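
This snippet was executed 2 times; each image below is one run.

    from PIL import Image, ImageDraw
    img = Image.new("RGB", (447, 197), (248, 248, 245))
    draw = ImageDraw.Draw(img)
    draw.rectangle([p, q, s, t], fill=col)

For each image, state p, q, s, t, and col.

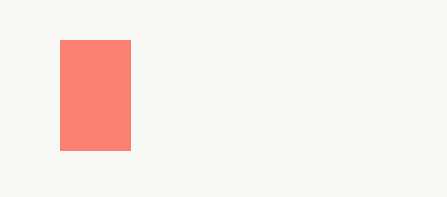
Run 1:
p = 60; q = 40; s = 130; t = 150; col = 'salmon'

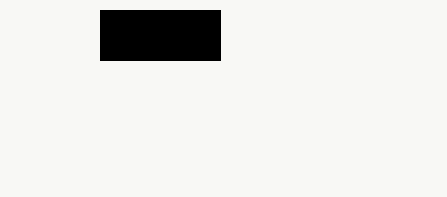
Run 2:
p = 100
q = 10
s = 220
t = 60
col = 'black'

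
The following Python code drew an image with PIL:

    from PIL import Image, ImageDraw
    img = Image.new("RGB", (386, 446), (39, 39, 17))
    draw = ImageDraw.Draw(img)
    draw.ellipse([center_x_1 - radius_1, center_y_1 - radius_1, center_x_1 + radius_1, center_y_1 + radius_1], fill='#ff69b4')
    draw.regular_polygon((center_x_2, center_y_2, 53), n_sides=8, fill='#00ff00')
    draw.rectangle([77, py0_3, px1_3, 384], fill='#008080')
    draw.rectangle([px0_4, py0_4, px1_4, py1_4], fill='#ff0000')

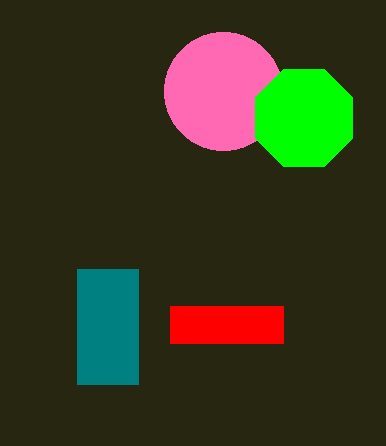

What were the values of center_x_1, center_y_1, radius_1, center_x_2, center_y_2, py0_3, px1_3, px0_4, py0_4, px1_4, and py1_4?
center_x_1 = 223
center_y_1 = 91
radius_1 = 59
center_x_2 = 304
center_y_2 = 118
py0_3 = 269
px1_3 = 138
px0_4 = 170
py0_4 = 306
px1_4 = 283
py1_4 = 343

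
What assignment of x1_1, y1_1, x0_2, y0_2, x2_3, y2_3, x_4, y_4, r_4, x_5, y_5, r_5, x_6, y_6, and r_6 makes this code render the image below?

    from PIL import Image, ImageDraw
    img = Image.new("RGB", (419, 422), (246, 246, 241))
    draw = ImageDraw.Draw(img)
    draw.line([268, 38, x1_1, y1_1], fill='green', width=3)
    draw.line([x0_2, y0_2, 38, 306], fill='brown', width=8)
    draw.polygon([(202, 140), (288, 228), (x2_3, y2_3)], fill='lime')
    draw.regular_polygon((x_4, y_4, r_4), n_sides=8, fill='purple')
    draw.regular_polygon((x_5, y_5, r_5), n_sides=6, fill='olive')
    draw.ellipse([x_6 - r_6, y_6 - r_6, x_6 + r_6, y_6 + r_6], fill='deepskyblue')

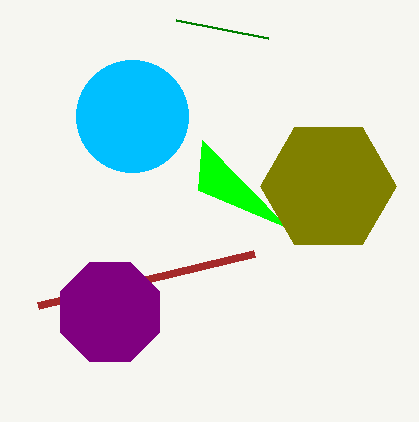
x1_1 = 176; y1_1 = 20; x0_2 = 254; y0_2 = 254; x2_3 = 198; y2_3 = 190; x_4 = 110; y_4 = 312; r_4 = 54; x_5 = 328; y_5 = 186; r_5 = 68; x_6 = 132; y_6 = 116; r_6 = 56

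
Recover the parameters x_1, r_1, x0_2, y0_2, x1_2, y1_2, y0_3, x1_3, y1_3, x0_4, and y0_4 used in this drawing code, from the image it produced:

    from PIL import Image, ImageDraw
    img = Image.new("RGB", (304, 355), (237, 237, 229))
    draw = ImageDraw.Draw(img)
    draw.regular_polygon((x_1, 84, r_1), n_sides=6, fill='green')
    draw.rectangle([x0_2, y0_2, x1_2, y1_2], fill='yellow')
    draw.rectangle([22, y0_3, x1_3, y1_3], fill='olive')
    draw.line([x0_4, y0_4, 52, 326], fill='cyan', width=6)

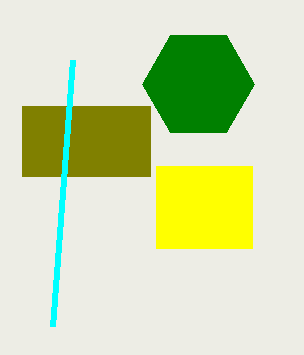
x_1 = 198
r_1 = 56
x0_2 = 156
y0_2 = 166
x1_2 = 252
y1_2 = 248
y0_3 = 106
x1_3 = 150
y1_3 = 176
x0_4 = 72
y0_4 = 60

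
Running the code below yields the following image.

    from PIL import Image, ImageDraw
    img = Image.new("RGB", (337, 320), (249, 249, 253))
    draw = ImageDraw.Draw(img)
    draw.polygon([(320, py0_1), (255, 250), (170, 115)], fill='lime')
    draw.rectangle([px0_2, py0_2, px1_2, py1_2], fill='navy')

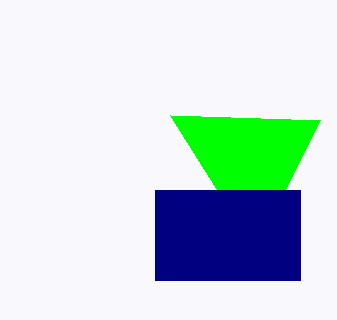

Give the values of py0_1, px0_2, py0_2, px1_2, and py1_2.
py0_1 = 120; px0_2 = 155; py0_2 = 190; px1_2 = 300; py1_2 = 280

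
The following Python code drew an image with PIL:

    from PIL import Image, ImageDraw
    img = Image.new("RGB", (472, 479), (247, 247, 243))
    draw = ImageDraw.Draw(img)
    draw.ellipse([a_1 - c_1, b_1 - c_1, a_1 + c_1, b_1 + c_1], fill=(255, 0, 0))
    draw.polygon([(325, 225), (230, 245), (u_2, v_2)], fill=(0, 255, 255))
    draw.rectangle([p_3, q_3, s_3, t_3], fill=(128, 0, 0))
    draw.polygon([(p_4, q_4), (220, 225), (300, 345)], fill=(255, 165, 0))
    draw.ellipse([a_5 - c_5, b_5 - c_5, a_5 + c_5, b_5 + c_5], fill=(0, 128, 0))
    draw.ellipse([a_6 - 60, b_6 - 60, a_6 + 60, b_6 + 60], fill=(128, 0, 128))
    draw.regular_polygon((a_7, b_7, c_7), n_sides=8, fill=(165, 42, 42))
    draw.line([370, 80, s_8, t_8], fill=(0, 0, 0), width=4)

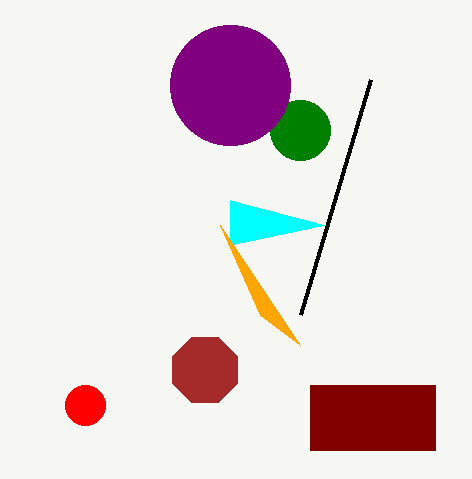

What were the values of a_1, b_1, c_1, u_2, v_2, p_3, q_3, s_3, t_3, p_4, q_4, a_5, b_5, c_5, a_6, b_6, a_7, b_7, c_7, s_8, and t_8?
a_1 = 85; b_1 = 405; c_1 = 20; u_2 = 230; v_2 = 200; p_3 = 310; q_3 = 385; s_3 = 435; t_3 = 450; p_4 = 260; q_4 = 315; a_5 = 300; b_5 = 130; c_5 = 30; a_6 = 230; b_6 = 85; a_7 = 205; b_7 = 370; c_7 = 35; s_8 = 300; t_8 = 315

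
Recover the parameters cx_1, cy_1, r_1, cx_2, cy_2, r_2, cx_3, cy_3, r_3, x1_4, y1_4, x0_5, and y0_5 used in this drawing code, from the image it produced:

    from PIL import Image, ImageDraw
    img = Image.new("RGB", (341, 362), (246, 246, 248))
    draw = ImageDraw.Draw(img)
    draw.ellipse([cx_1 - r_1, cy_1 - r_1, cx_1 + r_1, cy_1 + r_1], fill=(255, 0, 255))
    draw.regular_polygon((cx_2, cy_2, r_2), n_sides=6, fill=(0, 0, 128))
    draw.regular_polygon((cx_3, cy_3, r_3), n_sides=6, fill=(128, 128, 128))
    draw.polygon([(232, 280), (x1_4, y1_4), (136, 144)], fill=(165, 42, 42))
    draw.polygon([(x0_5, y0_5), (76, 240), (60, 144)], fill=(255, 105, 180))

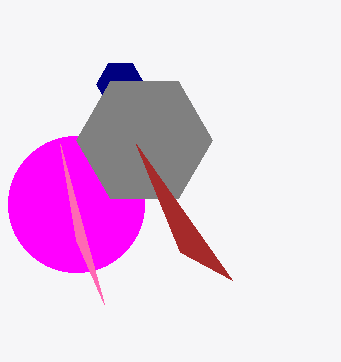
cx_1 = 76, cy_1 = 204, r_1 = 68, cx_2 = 120, cy_2 = 84, r_2 = 24, cx_3 = 144, cy_3 = 140, r_3 = 68, x1_4 = 180, y1_4 = 252, x0_5 = 104, y0_5 = 304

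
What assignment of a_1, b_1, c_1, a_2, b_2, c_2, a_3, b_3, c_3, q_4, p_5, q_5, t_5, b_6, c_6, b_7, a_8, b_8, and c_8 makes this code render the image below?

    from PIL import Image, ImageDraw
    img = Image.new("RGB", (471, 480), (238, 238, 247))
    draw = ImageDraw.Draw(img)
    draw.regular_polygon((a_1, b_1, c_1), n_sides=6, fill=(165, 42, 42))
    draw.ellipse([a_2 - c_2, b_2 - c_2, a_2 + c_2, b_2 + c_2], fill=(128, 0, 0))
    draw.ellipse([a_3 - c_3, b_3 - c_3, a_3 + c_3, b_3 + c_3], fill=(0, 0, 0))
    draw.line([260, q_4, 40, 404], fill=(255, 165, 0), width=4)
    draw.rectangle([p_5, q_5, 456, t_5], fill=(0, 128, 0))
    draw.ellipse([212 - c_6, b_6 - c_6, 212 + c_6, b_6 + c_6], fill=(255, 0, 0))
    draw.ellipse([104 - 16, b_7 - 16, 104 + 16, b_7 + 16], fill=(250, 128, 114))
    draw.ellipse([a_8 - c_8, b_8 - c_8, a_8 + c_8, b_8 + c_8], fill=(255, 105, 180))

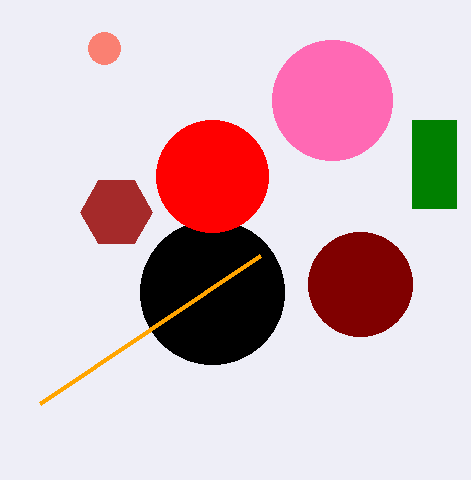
a_1 = 116
b_1 = 212
c_1 = 36
a_2 = 360
b_2 = 284
c_2 = 52
a_3 = 212
b_3 = 292
c_3 = 72
q_4 = 256
p_5 = 412
q_5 = 120
t_5 = 208
b_6 = 176
c_6 = 56
b_7 = 48
a_8 = 332
b_8 = 100
c_8 = 60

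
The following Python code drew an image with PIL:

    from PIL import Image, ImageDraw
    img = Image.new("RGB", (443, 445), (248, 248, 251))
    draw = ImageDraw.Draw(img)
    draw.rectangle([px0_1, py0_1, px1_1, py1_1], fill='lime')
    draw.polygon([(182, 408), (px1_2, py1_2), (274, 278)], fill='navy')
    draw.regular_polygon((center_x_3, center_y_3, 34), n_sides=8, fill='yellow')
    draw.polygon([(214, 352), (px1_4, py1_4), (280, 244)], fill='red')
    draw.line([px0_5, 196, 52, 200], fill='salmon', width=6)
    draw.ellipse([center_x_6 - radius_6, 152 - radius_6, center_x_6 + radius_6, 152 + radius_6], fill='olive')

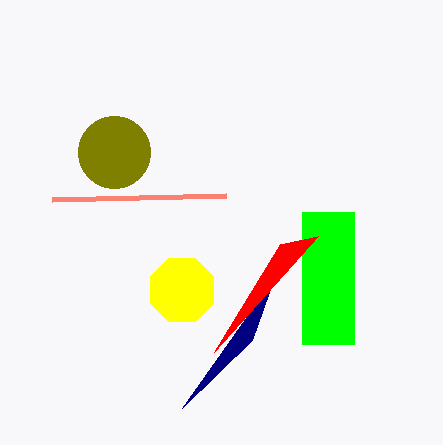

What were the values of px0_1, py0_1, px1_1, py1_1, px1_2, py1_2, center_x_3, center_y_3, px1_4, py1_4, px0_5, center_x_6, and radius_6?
px0_1 = 302; py0_1 = 212; px1_1 = 354; py1_1 = 344; px1_2 = 252; py1_2 = 340; center_x_3 = 182; center_y_3 = 290; px1_4 = 318; py1_4 = 236; px0_5 = 226; center_x_6 = 114; radius_6 = 36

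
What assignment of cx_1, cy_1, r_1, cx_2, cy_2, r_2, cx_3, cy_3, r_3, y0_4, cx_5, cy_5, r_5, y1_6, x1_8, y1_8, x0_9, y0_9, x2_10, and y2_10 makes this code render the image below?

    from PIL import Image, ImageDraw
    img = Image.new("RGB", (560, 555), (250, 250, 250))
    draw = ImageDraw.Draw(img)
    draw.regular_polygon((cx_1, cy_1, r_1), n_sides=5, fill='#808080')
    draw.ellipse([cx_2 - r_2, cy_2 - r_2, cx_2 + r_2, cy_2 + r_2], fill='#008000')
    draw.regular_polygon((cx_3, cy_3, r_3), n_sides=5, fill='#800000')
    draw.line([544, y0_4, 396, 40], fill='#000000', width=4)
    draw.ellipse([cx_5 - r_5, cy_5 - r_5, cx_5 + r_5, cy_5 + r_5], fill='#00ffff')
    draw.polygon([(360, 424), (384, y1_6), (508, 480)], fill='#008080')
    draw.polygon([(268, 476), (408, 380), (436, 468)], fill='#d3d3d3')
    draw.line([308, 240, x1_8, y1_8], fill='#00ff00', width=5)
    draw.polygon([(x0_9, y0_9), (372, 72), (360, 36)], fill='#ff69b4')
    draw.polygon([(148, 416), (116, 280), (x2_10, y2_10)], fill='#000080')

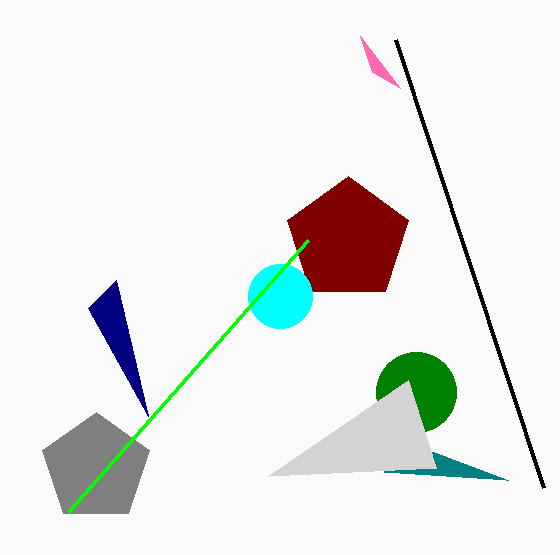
cx_1 = 96; cy_1 = 468; r_1 = 56; cx_2 = 416; cy_2 = 392; r_2 = 40; cx_3 = 348; cy_3 = 240; r_3 = 64; y0_4 = 488; cx_5 = 280; cy_5 = 296; r_5 = 32; y1_6 = 472; x1_8 = 68; y1_8 = 512; x0_9 = 400; y0_9 = 88; x2_10 = 88; y2_10 = 308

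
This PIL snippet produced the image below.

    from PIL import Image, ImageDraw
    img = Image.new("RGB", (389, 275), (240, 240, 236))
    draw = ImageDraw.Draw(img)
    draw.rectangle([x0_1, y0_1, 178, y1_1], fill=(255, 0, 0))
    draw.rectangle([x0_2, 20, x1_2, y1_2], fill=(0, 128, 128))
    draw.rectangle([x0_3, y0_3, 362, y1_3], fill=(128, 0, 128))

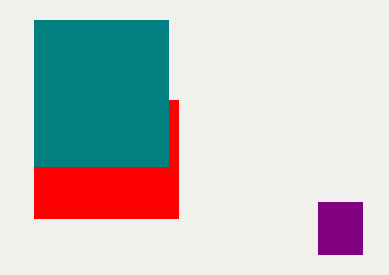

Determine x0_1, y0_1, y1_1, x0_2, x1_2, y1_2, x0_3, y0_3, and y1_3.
x0_1 = 34; y0_1 = 100; y1_1 = 218; x0_2 = 34; x1_2 = 168; y1_2 = 166; x0_3 = 318; y0_3 = 202; y1_3 = 254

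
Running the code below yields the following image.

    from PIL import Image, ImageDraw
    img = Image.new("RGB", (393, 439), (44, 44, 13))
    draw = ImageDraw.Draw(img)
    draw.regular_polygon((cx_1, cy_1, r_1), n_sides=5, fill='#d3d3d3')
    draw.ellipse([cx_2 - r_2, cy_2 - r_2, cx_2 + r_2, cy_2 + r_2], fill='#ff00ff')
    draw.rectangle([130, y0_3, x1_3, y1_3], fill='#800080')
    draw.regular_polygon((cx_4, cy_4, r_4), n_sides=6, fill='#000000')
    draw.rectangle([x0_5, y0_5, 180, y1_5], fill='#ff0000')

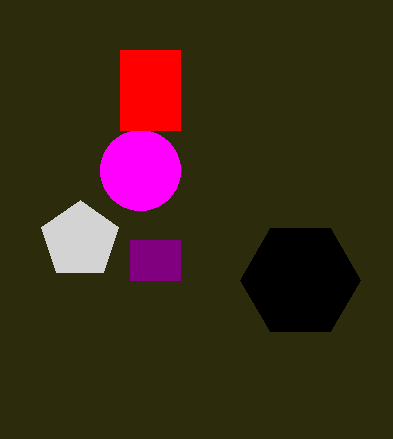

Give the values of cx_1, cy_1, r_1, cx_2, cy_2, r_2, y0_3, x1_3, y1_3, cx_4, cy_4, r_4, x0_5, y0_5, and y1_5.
cx_1 = 80
cy_1 = 240
r_1 = 40
cx_2 = 140
cy_2 = 170
r_2 = 40
y0_3 = 240
x1_3 = 180
y1_3 = 280
cx_4 = 300
cy_4 = 280
r_4 = 60
x0_5 = 120
y0_5 = 50
y1_5 = 130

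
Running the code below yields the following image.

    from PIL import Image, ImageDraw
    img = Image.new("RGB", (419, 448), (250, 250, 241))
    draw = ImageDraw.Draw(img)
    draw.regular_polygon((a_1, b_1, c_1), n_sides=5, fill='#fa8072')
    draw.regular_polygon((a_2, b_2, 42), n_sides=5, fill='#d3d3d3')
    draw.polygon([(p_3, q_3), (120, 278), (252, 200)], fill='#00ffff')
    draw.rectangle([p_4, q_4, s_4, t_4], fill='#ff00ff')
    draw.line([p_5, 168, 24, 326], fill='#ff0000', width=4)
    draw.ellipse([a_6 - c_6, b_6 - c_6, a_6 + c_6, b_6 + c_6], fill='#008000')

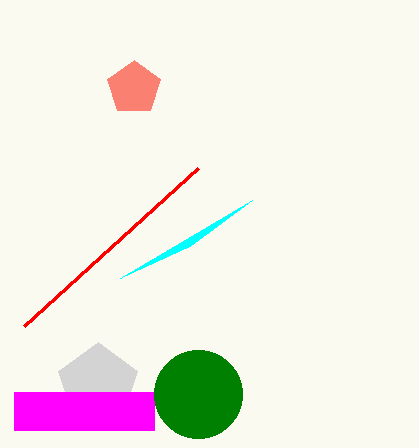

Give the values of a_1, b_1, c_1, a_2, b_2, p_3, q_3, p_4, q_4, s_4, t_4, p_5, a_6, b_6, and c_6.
a_1 = 134; b_1 = 88; c_1 = 28; a_2 = 98; b_2 = 384; p_3 = 190; q_3 = 246; p_4 = 14; q_4 = 392; s_4 = 154; t_4 = 430; p_5 = 198; a_6 = 198; b_6 = 394; c_6 = 44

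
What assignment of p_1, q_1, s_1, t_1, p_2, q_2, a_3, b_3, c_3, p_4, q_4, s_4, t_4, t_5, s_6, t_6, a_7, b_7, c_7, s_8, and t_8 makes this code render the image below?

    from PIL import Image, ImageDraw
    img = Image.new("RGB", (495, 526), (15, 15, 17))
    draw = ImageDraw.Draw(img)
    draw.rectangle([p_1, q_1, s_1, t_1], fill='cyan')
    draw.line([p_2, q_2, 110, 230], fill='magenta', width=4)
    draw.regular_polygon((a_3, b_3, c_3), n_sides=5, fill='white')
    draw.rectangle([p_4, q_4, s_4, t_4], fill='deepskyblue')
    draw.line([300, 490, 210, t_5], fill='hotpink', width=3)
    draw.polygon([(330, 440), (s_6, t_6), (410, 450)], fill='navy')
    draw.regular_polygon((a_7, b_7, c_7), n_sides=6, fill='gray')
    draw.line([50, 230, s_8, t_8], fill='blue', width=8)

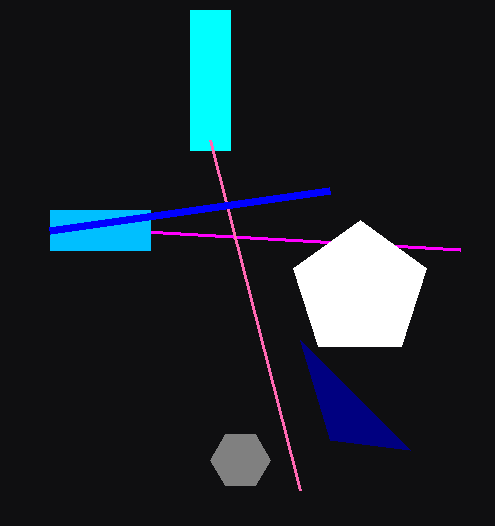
p_1 = 190; q_1 = 10; s_1 = 230; t_1 = 150; p_2 = 460; q_2 = 250; a_3 = 360; b_3 = 290; c_3 = 70; p_4 = 50; q_4 = 210; s_4 = 150; t_4 = 250; t_5 = 140; s_6 = 300; t_6 = 340; a_7 = 240; b_7 = 460; c_7 = 30; s_8 = 330; t_8 = 190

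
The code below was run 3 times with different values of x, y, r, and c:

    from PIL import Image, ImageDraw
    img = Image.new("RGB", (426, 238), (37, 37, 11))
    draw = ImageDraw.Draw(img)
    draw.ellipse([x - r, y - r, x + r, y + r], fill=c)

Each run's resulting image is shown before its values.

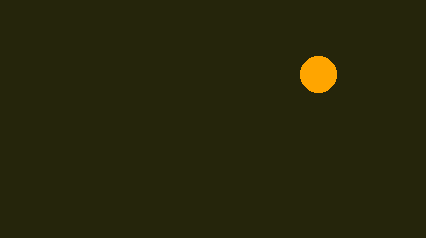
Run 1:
x = 318, y = 74, r = 18, c = 'orange'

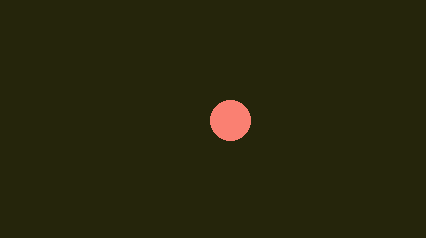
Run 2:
x = 230; y = 120; r = 20; c = 'salmon'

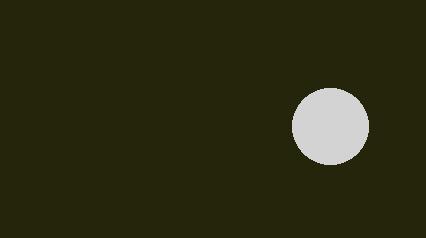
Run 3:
x = 330; y = 126; r = 38; c = 'lightgray'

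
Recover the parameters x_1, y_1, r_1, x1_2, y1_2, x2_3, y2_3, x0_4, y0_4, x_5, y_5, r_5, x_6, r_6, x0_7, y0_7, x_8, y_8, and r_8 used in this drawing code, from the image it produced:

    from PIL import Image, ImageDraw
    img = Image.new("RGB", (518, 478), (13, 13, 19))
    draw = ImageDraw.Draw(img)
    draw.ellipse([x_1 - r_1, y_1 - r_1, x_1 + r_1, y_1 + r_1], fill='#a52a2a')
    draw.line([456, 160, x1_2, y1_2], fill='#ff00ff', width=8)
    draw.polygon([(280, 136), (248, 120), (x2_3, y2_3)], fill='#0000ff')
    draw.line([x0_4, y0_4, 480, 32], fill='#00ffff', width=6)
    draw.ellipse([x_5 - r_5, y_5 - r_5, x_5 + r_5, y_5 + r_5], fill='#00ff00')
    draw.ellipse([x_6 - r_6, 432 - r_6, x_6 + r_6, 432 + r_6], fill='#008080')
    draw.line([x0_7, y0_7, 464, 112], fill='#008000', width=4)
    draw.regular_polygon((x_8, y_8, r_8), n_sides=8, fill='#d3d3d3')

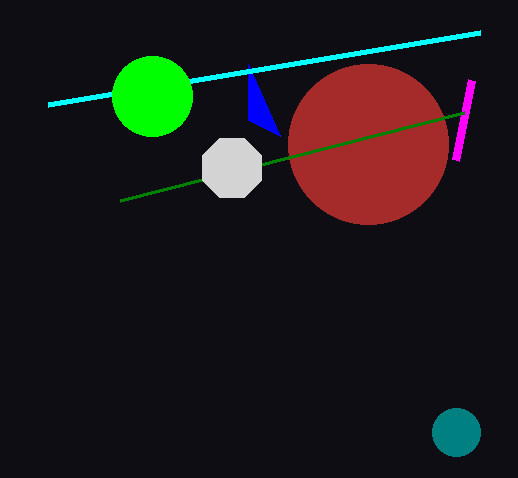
x_1 = 368; y_1 = 144; r_1 = 80; x1_2 = 472; y1_2 = 80; x2_3 = 248; y2_3 = 64; x0_4 = 48; y0_4 = 104; x_5 = 152; y_5 = 96; r_5 = 40; x_6 = 456; r_6 = 24; x0_7 = 120; y0_7 = 200; x_8 = 232; y_8 = 168; r_8 = 32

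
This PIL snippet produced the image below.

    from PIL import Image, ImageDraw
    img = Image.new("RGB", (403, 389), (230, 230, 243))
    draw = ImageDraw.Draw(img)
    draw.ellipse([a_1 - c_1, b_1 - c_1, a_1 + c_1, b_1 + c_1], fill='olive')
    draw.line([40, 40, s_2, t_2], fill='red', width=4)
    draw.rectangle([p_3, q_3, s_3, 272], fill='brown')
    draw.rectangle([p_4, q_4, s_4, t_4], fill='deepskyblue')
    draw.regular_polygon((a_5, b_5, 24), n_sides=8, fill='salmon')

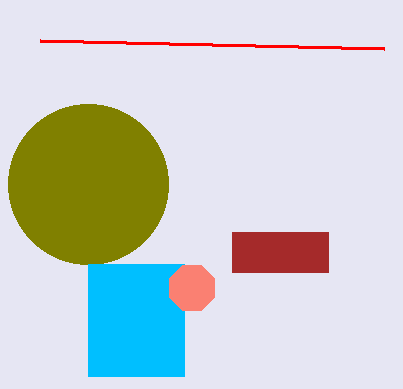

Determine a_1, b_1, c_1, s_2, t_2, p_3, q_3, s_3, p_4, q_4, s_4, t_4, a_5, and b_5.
a_1 = 88, b_1 = 184, c_1 = 80, s_2 = 384, t_2 = 48, p_3 = 232, q_3 = 232, s_3 = 328, p_4 = 88, q_4 = 264, s_4 = 184, t_4 = 376, a_5 = 192, b_5 = 288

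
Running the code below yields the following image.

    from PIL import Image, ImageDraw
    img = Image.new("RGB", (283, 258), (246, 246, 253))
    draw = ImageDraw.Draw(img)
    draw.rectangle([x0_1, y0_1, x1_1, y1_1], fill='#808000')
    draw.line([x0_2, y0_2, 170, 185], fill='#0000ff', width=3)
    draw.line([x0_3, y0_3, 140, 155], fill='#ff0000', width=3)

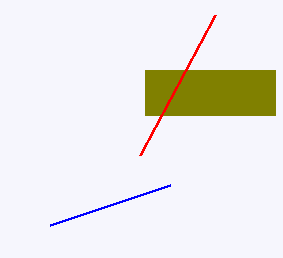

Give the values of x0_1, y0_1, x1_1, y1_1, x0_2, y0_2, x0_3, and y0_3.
x0_1 = 145; y0_1 = 70; x1_1 = 275; y1_1 = 115; x0_2 = 50; y0_2 = 225; x0_3 = 215; y0_3 = 15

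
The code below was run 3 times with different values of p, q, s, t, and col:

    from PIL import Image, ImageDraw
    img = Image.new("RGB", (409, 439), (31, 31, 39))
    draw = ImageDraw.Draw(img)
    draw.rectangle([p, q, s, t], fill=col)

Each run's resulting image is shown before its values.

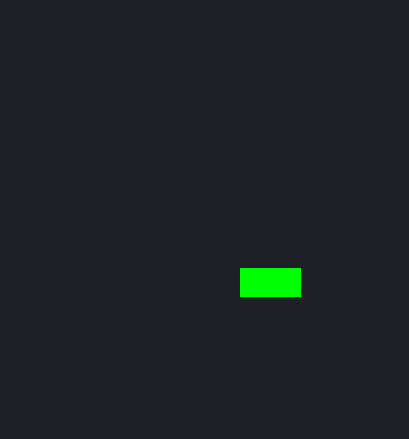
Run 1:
p = 240; q = 268; s = 300; t = 296; col = 'lime'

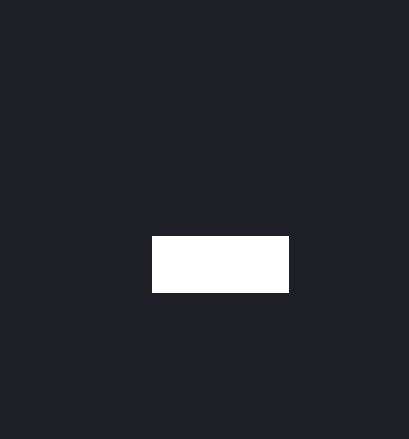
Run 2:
p = 152; q = 236; s = 288; t = 292; col = 'white'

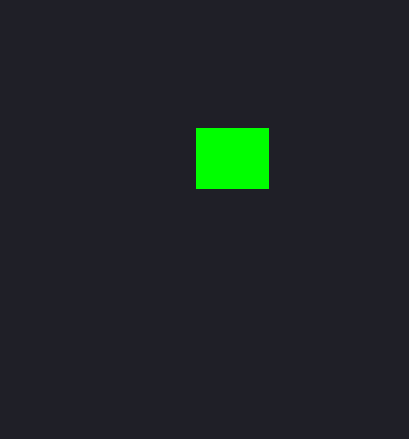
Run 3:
p = 196, q = 128, s = 268, t = 188, col = 'lime'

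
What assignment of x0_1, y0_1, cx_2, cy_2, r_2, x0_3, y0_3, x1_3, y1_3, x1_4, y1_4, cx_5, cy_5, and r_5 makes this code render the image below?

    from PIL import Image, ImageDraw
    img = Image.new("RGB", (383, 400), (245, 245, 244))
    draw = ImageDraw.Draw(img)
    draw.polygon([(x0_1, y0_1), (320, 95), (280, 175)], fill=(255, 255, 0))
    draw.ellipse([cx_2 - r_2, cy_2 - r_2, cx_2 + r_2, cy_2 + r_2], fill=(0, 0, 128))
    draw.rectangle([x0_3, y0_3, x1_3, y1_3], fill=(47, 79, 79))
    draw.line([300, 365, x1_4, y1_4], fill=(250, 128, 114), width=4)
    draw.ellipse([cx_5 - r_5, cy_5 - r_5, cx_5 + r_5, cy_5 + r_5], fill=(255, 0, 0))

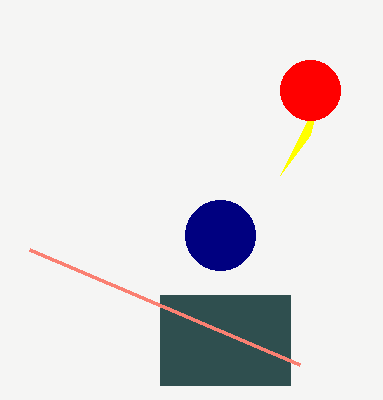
x0_1 = 310; y0_1 = 135; cx_2 = 220; cy_2 = 235; r_2 = 35; x0_3 = 160; y0_3 = 295; x1_3 = 290; y1_3 = 385; x1_4 = 30; y1_4 = 250; cx_5 = 310; cy_5 = 90; r_5 = 30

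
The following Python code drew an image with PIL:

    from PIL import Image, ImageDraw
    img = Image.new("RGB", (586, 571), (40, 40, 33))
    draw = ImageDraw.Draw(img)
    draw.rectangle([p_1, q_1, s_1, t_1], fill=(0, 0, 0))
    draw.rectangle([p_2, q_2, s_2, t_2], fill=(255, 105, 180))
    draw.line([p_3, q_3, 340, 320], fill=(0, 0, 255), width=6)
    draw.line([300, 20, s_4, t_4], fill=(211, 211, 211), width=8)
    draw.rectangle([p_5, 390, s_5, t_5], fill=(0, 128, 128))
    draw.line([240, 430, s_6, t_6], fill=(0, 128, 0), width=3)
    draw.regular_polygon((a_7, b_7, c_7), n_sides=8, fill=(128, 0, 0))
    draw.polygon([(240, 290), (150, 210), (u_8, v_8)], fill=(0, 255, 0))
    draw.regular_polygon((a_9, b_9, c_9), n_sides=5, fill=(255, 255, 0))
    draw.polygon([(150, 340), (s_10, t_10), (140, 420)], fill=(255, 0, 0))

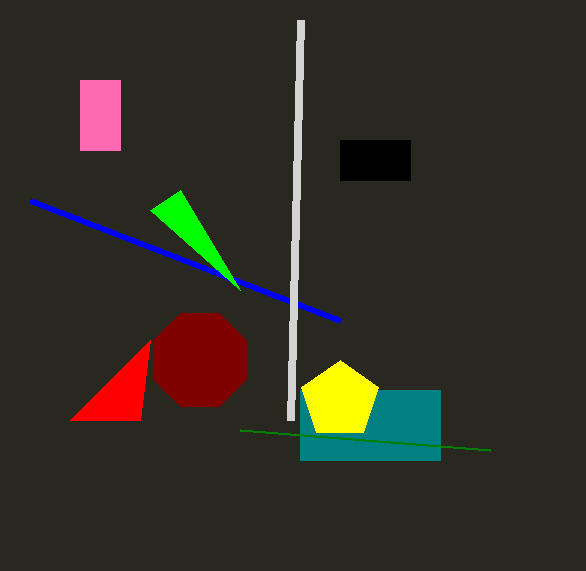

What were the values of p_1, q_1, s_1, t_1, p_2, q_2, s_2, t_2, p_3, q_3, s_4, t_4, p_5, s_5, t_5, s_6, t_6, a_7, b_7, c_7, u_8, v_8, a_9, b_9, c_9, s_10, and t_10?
p_1 = 340; q_1 = 140; s_1 = 410; t_1 = 180; p_2 = 80; q_2 = 80; s_2 = 120; t_2 = 150; p_3 = 30; q_3 = 200; s_4 = 290; t_4 = 420; p_5 = 300; s_5 = 440; t_5 = 460; s_6 = 490; t_6 = 450; a_7 = 200; b_7 = 360; c_7 = 50; u_8 = 180; v_8 = 190; a_9 = 340; b_9 = 400; c_9 = 40; s_10 = 70; t_10 = 420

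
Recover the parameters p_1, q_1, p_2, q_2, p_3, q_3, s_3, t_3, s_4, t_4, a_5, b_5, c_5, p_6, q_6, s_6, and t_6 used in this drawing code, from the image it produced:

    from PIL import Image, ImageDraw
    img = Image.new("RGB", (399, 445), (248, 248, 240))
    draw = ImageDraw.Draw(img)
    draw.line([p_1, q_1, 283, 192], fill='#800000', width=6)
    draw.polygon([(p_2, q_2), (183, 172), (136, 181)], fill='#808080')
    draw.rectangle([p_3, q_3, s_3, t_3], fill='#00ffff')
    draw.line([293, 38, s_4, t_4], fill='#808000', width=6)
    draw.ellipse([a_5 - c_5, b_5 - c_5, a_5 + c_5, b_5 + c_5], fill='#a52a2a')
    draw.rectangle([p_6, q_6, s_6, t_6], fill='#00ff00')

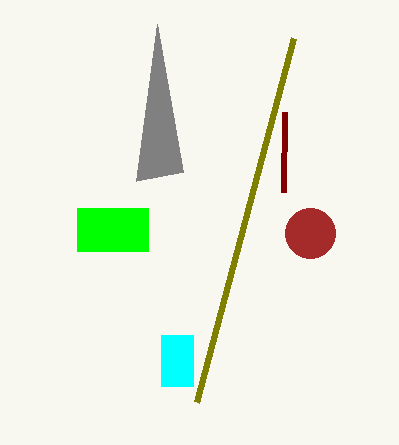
p_1 = 284
q_1 = 112
p_2 = 157
q_2 = 24
p_3 = 161
q_3 = 335
s_3 = 193
t_3 = 386
s_4 = 196
t_4 = 402
a_5 = 310
b_5 = 233
c_5 = 25
p_6 = 77
q_6 = 208
s_6 = 148
t_6 = 251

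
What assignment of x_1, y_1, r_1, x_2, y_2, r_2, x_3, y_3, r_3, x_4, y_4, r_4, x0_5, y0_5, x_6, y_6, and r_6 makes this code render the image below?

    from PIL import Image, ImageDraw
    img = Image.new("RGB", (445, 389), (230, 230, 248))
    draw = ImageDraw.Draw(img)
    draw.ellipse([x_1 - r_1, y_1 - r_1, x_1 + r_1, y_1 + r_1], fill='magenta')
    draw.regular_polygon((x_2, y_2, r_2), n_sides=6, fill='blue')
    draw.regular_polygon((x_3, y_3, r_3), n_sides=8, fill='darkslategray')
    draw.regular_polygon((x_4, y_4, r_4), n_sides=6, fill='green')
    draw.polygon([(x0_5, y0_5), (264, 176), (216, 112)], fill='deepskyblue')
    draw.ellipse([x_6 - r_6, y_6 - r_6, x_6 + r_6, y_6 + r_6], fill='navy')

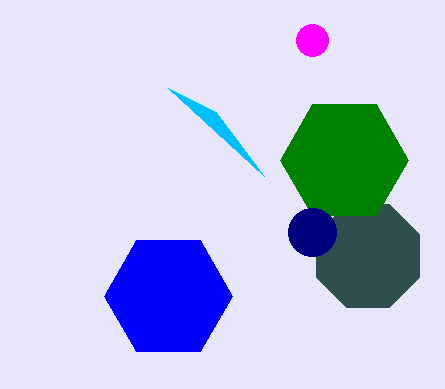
x_1 = 312, y_1 = 40, r_1 = 16, x_2 = 168, y_2 = 296, r_2 = 64, x_3 = 368, y_3 = 256, r_3 = 56, x_4 = 344, y_4 = 160, r_4 = 64, x0_5 = 168, y0_5 = 88, x_6 = 312, y_6 = 232, r_6 = 24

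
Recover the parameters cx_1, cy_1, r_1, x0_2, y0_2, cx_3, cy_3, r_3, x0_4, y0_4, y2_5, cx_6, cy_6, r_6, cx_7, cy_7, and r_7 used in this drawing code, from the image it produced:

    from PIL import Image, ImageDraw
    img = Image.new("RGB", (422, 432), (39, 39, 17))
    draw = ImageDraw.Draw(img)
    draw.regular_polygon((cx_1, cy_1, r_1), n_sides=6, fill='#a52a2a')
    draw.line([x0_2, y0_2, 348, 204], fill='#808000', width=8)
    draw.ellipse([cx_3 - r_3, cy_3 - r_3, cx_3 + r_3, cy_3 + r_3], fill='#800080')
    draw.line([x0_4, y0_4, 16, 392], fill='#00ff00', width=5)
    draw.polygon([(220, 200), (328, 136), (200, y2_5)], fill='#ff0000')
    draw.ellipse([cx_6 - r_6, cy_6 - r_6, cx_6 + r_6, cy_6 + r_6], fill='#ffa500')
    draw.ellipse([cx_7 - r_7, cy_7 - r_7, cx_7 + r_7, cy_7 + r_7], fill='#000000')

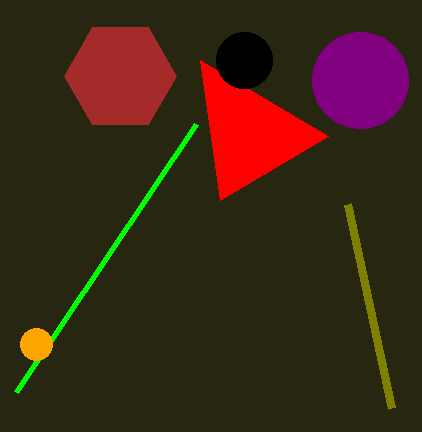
cx_1 = 120
cy_1 = 76
r_1 = 56
x0_2 = 392
y0_2 = 408
cx_3 = 360
cy_3 = 80
r_3 = 48
x0_4 = 196
y0_4 = 124
y2_5 = 60
cx_6 = 36
cy_6 = 344
r_6 = 16
cx_7 = 244
cy_7 = 60
r_7 = 28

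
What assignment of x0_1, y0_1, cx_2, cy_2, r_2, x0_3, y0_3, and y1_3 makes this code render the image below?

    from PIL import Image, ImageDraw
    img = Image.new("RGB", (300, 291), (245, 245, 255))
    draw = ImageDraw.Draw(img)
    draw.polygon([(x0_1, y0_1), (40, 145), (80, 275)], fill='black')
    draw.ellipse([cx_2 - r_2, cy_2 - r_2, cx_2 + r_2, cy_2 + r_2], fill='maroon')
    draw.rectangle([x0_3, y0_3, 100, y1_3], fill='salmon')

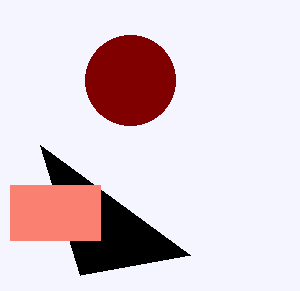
x0_1 = 190; y0_1 = 255; cx_2 = 130; cy_2 = 80; r_2 = 45; x0_3 = 10; y0_3 = 185; y1_3 = 240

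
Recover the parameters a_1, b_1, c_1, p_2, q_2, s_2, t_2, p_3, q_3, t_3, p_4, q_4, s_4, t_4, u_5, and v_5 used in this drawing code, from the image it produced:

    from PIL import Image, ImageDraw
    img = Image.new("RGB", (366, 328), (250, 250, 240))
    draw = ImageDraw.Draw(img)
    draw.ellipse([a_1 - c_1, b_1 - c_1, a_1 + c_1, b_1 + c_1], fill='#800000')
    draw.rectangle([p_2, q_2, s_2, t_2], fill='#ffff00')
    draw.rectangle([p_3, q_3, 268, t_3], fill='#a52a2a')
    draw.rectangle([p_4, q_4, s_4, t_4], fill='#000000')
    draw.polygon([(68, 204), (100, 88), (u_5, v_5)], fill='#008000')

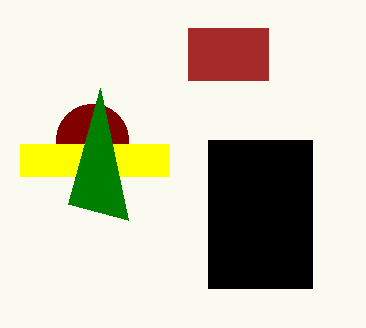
a_1 = 92; b_1 = 140; c_1 = 36; p_2 = 20; q_2 = 144; s_2 = 168; t_2 = 176; p_3 = 188; q_3 = 28; t_3 = 80; p_4 = 208; q_4 = 140; s_4 = 312; t_4 = 288; u_5 = 128; v_5 = 220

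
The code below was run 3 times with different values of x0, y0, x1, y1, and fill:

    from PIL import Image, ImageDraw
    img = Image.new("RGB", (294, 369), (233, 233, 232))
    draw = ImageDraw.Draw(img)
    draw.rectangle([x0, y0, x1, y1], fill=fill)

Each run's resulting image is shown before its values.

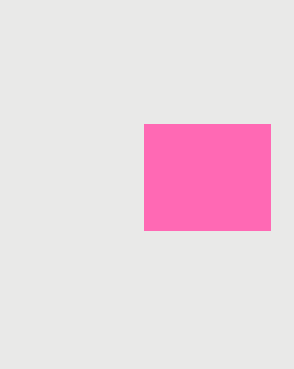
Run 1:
x0 = 144, y0 = 124, x1 = 270, y1 = 230, fill = 'hotpink'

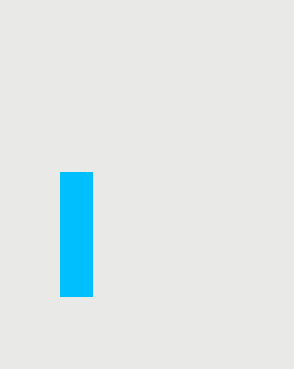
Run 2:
x0 = 60, y0 = 172, x1 = 92, y1 = 296, fill = 'deepskyblue'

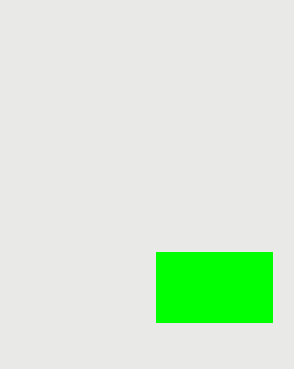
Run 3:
x0 = 156, y0 = 252, x1 = 272, y1 = 322, fill = 'lime'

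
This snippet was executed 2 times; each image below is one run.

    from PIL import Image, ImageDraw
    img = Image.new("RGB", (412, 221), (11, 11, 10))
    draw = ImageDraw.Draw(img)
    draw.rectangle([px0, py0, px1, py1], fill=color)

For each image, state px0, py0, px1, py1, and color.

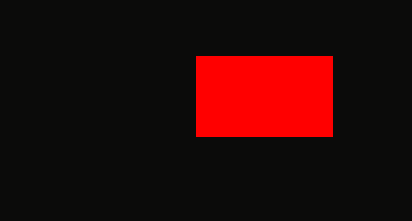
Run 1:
px0 = 196
py0 = 56
px1 = 332
py1 = 136
color = 'red'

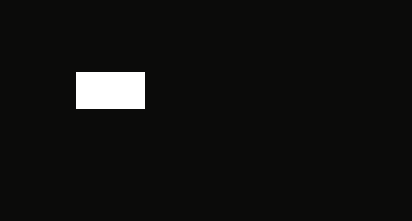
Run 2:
px0 = 76; py0 = 72; px1 = 144; py1 = 108; color = 'white'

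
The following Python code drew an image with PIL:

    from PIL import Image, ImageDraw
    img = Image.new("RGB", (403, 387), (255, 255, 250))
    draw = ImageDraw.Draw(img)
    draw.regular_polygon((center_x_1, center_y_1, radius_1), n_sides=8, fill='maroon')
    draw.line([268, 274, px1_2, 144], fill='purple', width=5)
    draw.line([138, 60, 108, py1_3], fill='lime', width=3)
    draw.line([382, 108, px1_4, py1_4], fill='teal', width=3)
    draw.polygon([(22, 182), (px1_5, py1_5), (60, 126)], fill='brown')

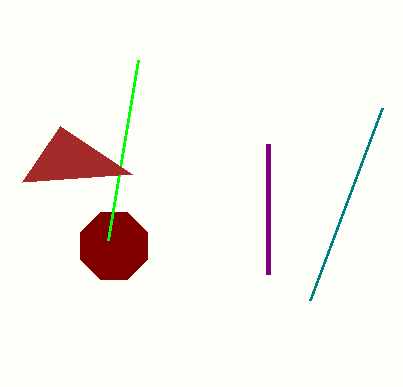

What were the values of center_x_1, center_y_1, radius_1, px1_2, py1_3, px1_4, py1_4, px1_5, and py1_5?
center_x_1 = 114; center_y_1 = 246; radius_1 = 36; px1_2 = 268; py1_3 = 240; px1_4 = 310; py1_4 = 300; px1_5 = 132; py1_5 = 174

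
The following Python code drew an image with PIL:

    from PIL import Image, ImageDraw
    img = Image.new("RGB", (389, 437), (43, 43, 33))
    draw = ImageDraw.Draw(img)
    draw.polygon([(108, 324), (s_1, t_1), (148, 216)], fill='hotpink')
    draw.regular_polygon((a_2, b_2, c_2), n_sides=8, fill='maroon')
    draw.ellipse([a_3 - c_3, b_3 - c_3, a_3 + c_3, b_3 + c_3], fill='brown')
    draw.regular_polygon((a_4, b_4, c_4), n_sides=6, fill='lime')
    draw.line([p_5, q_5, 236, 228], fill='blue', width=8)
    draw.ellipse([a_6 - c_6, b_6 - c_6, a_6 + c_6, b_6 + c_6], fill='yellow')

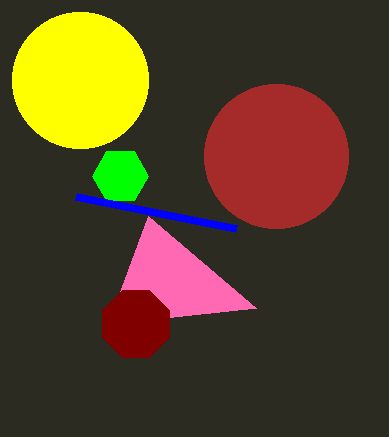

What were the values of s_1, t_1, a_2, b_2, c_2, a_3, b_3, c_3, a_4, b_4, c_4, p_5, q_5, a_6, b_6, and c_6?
s_1 = 256, t_1 = 308, a_2 = 136, b_2 = 324, c_2 = 36, a_3 = 276, b_3 = 156, c_3 = 72, a_4 = 120, b_4 = 176, c_4 = 28, p_5 = 76, q_5 = 196, a_6 = 80, b_6 = 80, c_6 = 68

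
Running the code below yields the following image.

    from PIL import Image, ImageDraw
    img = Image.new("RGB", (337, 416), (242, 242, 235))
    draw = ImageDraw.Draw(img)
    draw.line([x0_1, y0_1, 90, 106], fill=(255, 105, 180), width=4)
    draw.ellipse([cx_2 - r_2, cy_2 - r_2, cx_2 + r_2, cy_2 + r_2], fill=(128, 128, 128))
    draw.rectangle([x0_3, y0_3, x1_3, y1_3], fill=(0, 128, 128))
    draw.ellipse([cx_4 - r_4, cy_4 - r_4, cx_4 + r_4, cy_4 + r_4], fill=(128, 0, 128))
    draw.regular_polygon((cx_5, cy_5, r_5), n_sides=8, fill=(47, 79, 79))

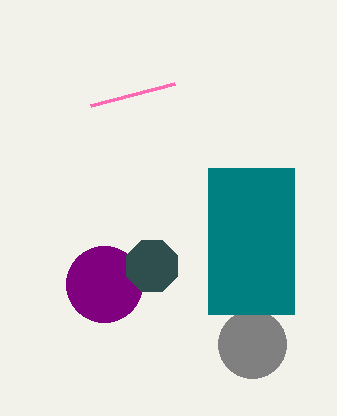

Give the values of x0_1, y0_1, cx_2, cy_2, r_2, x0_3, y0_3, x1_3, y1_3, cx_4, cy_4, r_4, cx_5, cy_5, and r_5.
x0_1 = 174; y0_1 = 84; cx_2 = 252; cy_2 = 344; r_2 = 34; x0_3 = 208; y0_3 = 168; x1_3 = 294; y1_3 = 314; cx_4 = 104; cy_4 = 284; r_4 = 38; cx_5 = 152; cy_5 = 266; r_5 = 28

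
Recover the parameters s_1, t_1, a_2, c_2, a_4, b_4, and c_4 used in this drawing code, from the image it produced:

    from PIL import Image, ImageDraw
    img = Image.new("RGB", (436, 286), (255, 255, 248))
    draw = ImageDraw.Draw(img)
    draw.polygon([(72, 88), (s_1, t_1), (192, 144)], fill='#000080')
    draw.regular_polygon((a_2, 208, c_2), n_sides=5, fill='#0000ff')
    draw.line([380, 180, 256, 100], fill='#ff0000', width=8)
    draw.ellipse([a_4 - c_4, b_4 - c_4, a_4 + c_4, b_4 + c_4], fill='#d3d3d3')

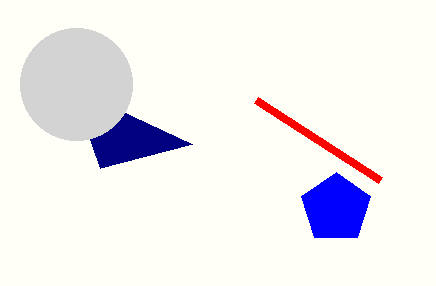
s_1 = 100, t_1 = 168, a_2 = 336, c_2 = 36, a_4 = 76, b_4 = 84, c_4 = 56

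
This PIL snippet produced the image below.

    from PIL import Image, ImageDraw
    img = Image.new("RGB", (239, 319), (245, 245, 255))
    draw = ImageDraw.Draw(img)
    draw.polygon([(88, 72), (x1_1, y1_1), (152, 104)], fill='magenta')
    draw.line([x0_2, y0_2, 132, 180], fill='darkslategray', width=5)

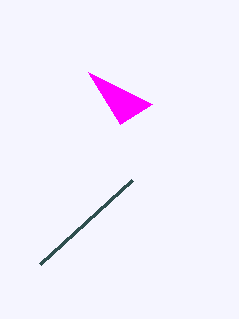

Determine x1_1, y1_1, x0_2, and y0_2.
x1_1 = 120, y1_1 = 124, x0_2 = 40, y0_2 = 264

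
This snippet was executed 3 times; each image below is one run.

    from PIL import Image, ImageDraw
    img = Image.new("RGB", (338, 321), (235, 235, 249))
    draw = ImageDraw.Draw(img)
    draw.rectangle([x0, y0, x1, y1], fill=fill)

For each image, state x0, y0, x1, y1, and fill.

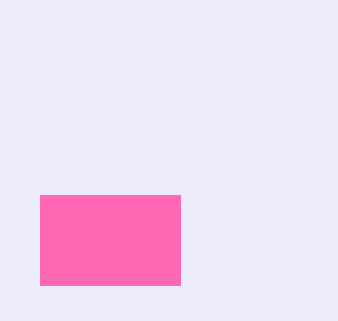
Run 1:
x0 = 40, y0 = 195, x1 = 180, y1 = 285, fill = 'hotpink'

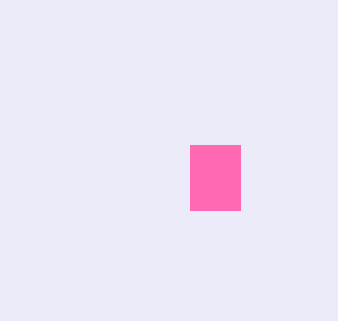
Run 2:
x0 = 190; y0 = 145; x1 = 240; y1 = 210; fill = 'hotpink'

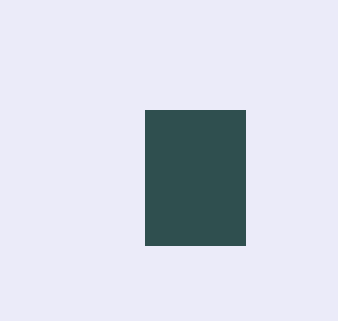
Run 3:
x0 = 145; y0 = 110; x1 = 245; y1 = 245; fill = 'darkslategray'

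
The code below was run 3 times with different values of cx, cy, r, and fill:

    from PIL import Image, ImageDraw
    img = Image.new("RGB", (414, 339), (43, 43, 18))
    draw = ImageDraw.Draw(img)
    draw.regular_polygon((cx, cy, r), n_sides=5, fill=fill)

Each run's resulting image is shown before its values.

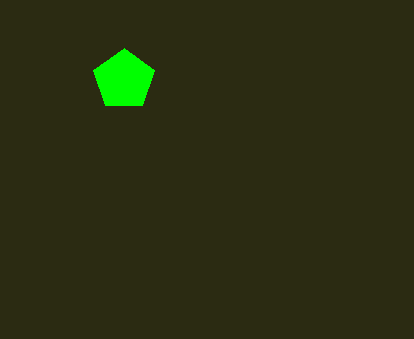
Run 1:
cx = 124
cy = 80
r = 32
fill = 'lime'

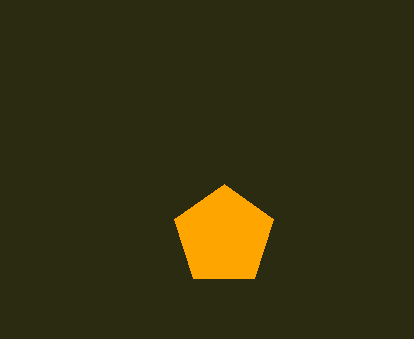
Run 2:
cx = 224
cy = 236
r = 52
fill = 'orange'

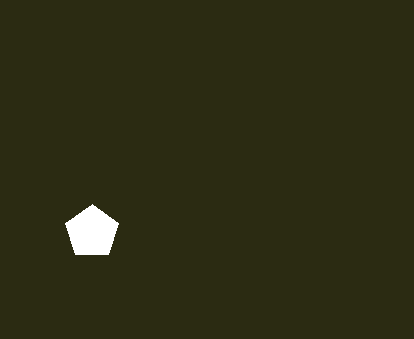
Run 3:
cx = 92, cy = 232, r = 28, fill = 'white'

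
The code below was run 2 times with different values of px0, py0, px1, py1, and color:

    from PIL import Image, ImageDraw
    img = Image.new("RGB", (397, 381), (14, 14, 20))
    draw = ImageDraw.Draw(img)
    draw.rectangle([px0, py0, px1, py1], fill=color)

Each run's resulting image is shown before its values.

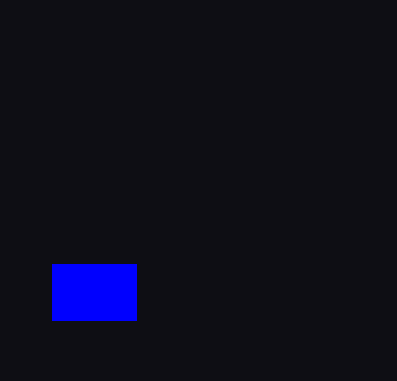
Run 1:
px0 = 52; py0 = 264; px1 = 136; py1 = 320; color = 'blue'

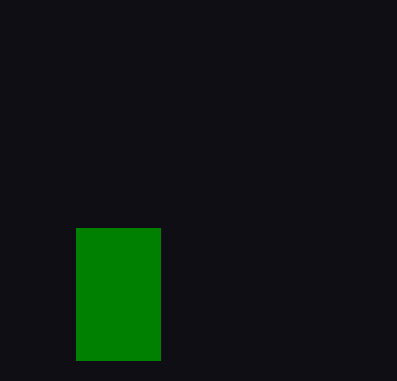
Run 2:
px0 = 76, py0 = 228, px1 = 160, py1 = 360, color = 'green'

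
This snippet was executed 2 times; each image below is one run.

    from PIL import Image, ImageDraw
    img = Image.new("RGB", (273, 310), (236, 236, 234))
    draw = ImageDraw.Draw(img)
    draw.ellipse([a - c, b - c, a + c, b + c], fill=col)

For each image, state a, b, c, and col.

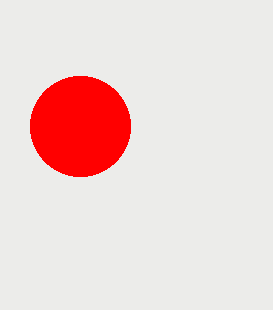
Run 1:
a = 80, b = 126, c = 50, col = 'red'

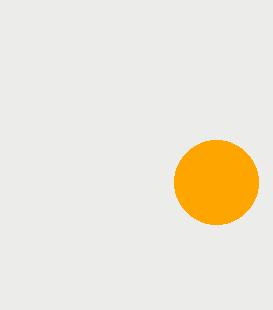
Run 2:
a = 216; b = 182; c = 42; col = 'orange'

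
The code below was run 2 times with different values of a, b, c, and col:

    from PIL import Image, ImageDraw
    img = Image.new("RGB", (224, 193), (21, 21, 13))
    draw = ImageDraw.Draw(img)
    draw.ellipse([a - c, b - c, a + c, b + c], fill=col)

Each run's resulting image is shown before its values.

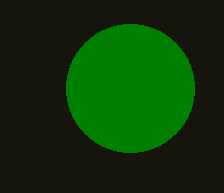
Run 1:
a = 130
b = 88
c = 64
col = 'green'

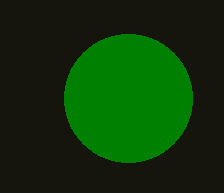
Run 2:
a = 128
b = 98
c = 64
col = 'green'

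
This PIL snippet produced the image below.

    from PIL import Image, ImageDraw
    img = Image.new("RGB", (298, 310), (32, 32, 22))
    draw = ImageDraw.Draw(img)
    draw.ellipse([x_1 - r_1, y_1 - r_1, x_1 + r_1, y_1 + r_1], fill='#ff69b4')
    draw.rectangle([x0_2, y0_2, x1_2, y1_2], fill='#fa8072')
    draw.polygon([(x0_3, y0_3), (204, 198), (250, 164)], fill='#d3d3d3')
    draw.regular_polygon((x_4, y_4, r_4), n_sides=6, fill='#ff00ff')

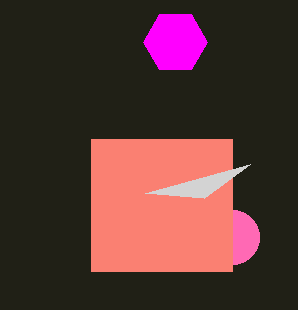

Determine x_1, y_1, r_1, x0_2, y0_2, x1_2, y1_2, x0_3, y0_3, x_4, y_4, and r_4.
x_1 = 232, y_1 = 237, r_1 = 27, x0_2 = 91, y0_2 = 139, x1_2 = 232, y1_2 = 271, x0_3 = 145, y0_3 = 193, x_4 = 175, y_4 = 42, r_4 = 32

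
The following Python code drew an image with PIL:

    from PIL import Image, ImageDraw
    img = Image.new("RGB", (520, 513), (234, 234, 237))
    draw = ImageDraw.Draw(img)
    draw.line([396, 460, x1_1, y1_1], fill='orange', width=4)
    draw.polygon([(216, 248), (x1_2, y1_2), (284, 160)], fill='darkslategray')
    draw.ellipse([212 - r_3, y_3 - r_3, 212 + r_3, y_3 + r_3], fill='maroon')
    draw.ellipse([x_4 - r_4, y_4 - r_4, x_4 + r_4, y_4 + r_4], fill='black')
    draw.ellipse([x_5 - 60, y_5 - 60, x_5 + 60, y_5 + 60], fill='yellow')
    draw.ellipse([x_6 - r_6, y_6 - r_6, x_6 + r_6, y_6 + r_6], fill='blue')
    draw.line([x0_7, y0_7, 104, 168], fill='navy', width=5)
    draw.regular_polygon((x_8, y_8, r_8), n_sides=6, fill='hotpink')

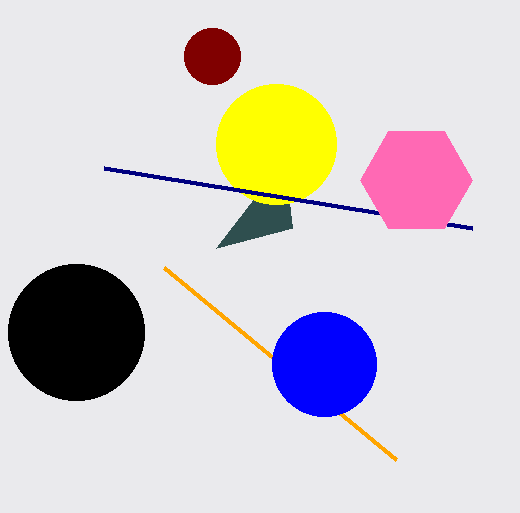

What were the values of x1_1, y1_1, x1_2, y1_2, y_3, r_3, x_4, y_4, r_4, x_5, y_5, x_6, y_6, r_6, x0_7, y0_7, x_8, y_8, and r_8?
x1_1 = 164; y1_1 = 268; x1_2 = 292; y1_2 = 228; y_3 = 56; r_3 = 28; x_4 = 76; y_4 = 332; r_4 = 68; x_5 = 276; y_5 = 144; x_6 = 324; y_6 = 364; r_6 = 52; x0_7 = 472; y0_7 = 228; x_8 = 416; y_8 = 180; r_8 = 56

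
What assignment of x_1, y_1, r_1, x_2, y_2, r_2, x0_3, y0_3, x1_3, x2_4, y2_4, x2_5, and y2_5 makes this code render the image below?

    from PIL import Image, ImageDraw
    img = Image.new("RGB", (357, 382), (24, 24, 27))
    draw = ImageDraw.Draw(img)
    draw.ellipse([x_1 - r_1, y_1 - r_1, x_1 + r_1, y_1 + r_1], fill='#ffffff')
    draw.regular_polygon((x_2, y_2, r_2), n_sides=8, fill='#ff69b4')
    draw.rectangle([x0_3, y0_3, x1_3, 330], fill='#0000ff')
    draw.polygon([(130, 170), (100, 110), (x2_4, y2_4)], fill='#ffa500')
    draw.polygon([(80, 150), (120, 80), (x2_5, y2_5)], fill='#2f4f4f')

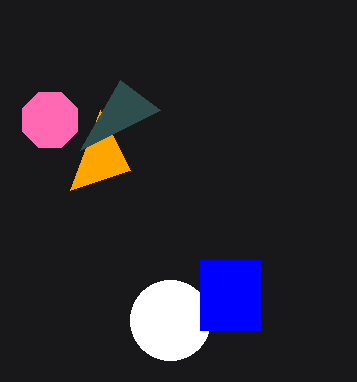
x_1 = 170, y_1 = 320, r_1 = 40, x_2 = 50, y_2 = 120, r_2 = 30, x0_3 = 200, y0_3 = 260, x1_3 = 260, x2_4 = 70, y2_4 = 190, x2_5 = 160, y2_5 = 110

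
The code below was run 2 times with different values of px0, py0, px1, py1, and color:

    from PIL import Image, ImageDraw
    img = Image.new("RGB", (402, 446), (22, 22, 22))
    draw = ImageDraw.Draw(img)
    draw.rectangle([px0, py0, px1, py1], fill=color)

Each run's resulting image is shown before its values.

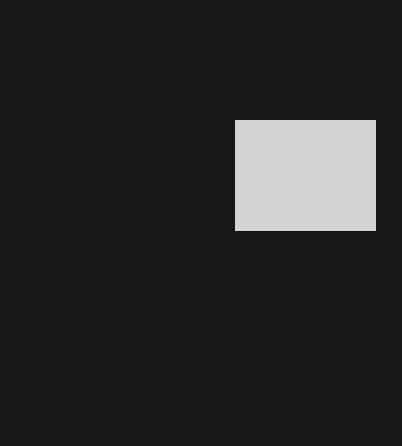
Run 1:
px0 = 235; py0 = 120; px1 = 375; py1 = 230; color = 'lightgray'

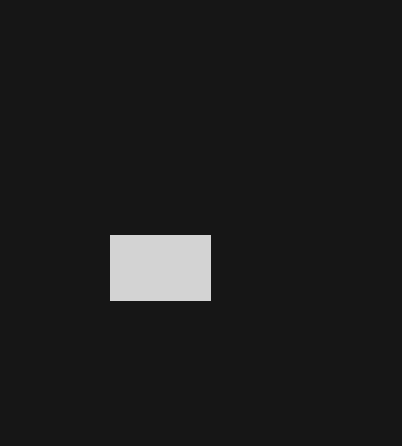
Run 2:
px0 = 110; py0 = 235; px1 = 210; py1 = 300; color = 'lightgray'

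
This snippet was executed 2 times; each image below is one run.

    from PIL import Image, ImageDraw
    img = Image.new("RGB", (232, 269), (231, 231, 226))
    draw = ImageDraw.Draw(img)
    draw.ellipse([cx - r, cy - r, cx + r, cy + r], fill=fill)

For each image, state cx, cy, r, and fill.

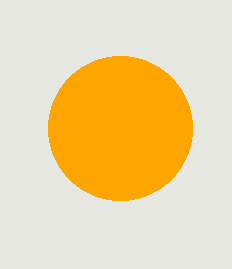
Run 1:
cx = 120
cy = 128
r = 72
fill = 'orange'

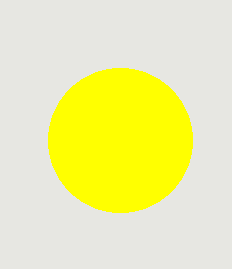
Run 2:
cx = 120; cy = 140; r = 72; fill = 'yellow'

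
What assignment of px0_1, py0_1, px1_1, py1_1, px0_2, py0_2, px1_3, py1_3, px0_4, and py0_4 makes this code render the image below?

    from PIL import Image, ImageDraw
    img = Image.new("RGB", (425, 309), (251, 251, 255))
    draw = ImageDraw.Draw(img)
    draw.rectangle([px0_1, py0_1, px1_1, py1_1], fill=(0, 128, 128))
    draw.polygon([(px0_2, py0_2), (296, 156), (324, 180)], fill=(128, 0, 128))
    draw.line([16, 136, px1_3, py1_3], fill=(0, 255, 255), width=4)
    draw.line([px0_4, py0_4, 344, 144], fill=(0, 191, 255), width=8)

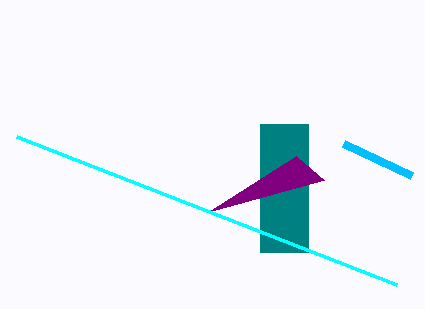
px0_1 = 260, py0_1 = 124, px1_1 = 308, py1_1 = 252, px0_2 = 208, py0_2 = 212, px1_3 = 396, py1_3 = 284, px0_4 = 412, py0_4 = 176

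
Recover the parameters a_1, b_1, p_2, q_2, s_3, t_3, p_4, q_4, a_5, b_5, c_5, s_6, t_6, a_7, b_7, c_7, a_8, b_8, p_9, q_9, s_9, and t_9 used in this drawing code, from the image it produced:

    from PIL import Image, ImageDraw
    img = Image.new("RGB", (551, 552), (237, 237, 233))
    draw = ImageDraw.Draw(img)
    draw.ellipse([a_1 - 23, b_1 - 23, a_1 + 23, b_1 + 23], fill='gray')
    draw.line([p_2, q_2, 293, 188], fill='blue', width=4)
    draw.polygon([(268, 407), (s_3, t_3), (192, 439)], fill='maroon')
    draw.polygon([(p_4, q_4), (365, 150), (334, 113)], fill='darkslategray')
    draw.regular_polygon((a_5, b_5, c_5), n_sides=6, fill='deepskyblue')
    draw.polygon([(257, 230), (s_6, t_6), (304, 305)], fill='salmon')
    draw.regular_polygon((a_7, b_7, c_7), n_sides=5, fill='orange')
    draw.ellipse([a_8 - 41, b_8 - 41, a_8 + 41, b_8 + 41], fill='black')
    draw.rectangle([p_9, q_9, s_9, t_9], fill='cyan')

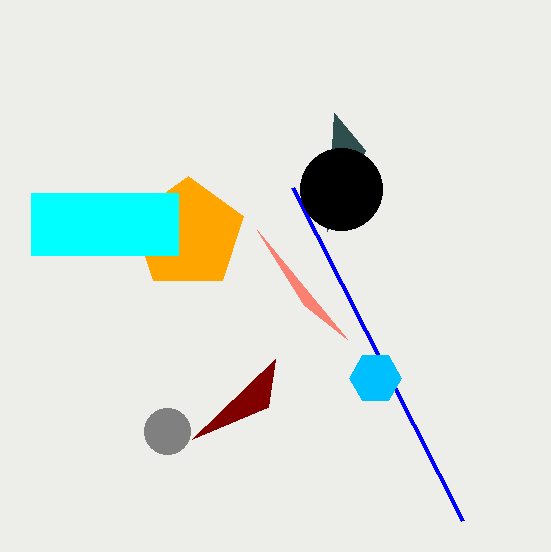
a_1 = 167; b_1 = 431; p_2 = 463; q_2 = 521; s_3 = 275; t_3 = 359; p_4 = 327; q_4 = 231; a_5 = 375; b_5 = 378; c_5 = 26; s_6 = 347; t_6 = 339; a_7 = 188; b_7 = 234; c_7 = 58; a_8 = 341; b_8 = 189; p_9 = 31; q_9 = 193; s_9 = 178; t_9 = 255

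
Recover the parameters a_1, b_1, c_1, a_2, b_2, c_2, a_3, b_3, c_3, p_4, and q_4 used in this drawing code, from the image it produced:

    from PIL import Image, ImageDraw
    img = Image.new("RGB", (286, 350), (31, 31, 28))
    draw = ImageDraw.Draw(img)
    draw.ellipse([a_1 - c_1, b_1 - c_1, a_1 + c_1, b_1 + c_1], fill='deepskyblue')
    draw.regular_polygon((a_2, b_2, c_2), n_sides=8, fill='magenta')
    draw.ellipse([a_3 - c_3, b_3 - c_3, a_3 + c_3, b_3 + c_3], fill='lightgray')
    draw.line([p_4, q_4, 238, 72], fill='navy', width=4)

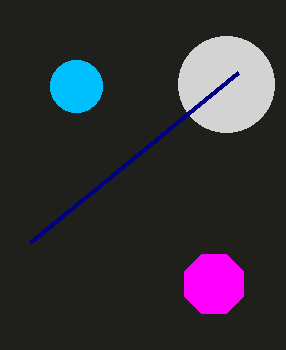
a_1 = 76, b_1 = 86, c_1 = 26, a_2 = 214, b_2 = 284, c_2 = 32, a_3 = 226, b_3 = 84, c_3 = 48, p_4 = 30, q_4 = 242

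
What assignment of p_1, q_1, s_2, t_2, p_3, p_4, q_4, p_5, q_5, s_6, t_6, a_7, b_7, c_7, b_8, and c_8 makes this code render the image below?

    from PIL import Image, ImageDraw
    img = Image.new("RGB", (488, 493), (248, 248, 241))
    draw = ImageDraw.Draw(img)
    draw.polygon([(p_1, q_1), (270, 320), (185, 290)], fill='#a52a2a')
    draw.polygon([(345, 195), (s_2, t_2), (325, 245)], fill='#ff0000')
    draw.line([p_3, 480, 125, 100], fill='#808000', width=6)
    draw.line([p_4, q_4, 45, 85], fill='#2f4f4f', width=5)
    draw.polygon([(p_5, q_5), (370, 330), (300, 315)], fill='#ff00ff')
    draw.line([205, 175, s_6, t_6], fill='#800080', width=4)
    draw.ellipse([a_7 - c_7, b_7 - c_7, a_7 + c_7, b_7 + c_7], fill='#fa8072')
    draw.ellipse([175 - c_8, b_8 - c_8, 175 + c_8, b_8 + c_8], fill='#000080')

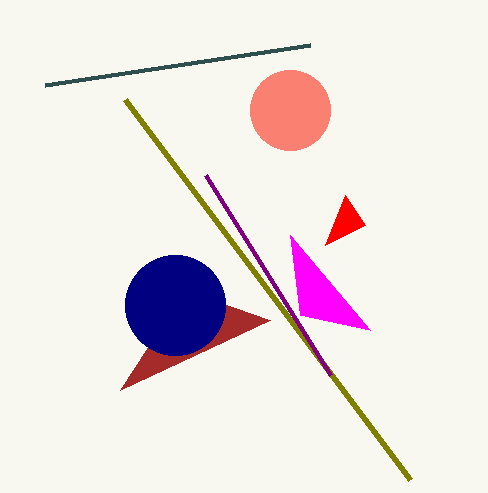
p_1 = 120
q_1 = 390
s_2 = 365
t_2 = 225
p_3 = 410
p_4 = 310
q_4 = 45
p_5 = 290
q_5 = 235
s_6 = 330
t_6 = 375
a_7 = 290
b_7 = 110
c_7 = 40
b_8 = 305
c_8 = 50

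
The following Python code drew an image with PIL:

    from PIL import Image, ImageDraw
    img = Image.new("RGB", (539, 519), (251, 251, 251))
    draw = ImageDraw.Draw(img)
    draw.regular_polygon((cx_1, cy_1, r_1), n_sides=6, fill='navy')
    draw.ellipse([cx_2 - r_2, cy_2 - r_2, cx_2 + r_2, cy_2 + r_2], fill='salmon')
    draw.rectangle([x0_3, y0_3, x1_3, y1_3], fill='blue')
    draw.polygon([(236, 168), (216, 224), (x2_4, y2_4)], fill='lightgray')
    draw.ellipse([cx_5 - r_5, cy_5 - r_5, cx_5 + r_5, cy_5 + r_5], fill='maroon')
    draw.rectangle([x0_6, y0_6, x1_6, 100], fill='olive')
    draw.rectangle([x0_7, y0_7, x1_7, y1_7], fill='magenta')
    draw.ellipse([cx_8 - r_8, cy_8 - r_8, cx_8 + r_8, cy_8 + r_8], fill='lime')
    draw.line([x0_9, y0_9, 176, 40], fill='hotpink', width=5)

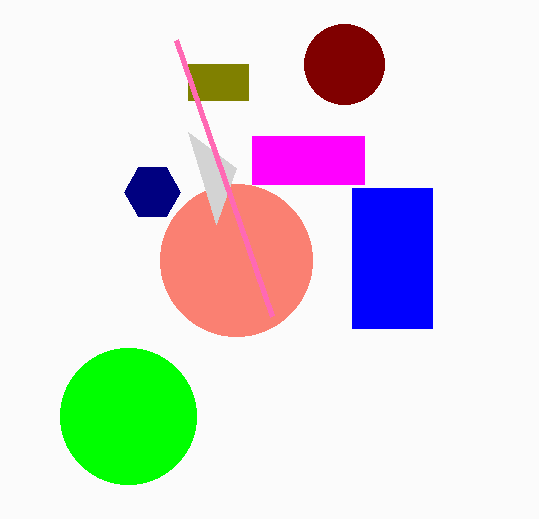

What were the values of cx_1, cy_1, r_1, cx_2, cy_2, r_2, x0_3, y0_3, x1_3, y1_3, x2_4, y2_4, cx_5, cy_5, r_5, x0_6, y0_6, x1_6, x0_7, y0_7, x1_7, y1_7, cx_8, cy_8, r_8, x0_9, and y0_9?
cx_1 = 152, cy_1 = 192, r_1 = 28, cx_2 = 236, cy_2 = 260, r_2 = 76, x0_3 = 352, y0_3 = 188, x1_3 = 432, y1_3 = 328, x2_4 = 188, y2_4 = 132, cx_5 = 344, cy_5 = 64, r_5 = 40, x0_6 = 188, y0_6 = 64, x1_6 = 248, x0_7 = 252, y0_7 = 136, x1_7 = 364, y1_7 = 184, cx_8 = 128, cy_8 = 416, r_8 = 68, x0_9 = 272, y0_9 = 316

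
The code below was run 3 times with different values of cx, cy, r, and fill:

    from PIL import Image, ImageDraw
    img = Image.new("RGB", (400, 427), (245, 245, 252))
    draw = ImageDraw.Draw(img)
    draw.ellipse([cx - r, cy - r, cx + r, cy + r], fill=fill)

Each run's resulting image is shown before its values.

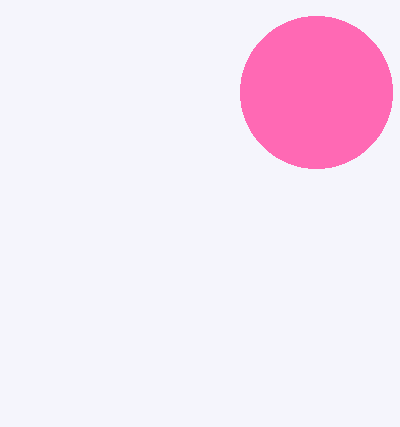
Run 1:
cx = 316; cy = 92; r = 76; fill = 'hotpink'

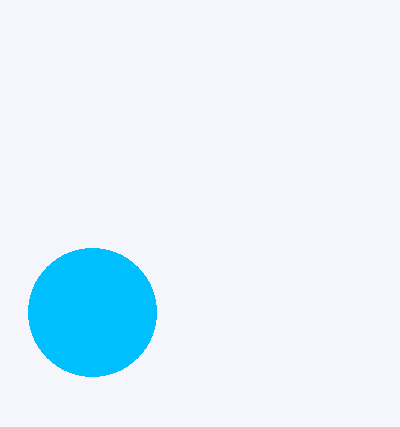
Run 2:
cx = 92
cy = 312
r = 64
fill = 'deepskyblue'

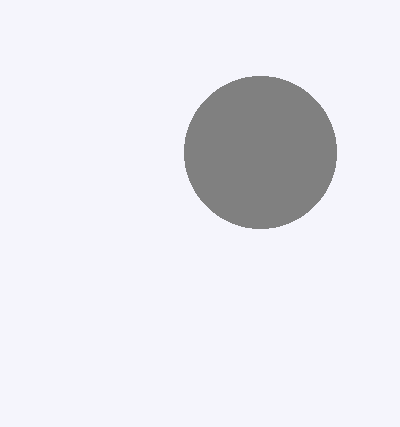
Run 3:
cx = 260
cy = 152
r = 76
fill = 'gray'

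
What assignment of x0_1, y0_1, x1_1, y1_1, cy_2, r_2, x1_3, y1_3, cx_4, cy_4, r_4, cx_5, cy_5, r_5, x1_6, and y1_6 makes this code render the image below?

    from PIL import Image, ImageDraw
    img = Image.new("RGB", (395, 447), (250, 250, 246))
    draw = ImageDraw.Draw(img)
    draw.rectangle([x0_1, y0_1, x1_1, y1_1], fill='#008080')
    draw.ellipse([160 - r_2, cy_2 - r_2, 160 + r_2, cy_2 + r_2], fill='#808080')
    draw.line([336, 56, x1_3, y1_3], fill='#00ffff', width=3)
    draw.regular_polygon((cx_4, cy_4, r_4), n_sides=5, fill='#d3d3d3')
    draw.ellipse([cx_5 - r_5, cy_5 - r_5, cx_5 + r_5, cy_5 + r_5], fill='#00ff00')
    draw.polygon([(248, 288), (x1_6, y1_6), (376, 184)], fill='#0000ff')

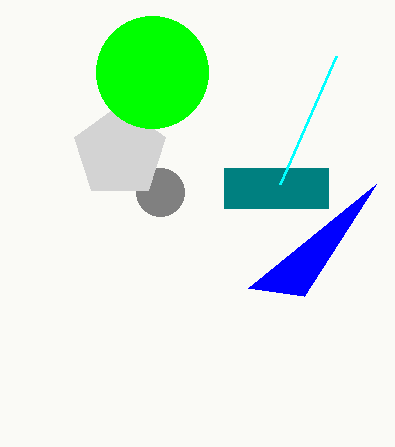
x0_1 = 224; y0_1 = 168; x1_1 = 328; y1_1 = 208; cy_2 = 192; r_2 = 24; x1_3 = 280; y1_3 = 184; cx_4 = 120; cy_4 = 152; r_4 = 48; cx_5 = 152; cy_5 = 72; r_5 = 56; x1_6 = 304; y1_6 = 296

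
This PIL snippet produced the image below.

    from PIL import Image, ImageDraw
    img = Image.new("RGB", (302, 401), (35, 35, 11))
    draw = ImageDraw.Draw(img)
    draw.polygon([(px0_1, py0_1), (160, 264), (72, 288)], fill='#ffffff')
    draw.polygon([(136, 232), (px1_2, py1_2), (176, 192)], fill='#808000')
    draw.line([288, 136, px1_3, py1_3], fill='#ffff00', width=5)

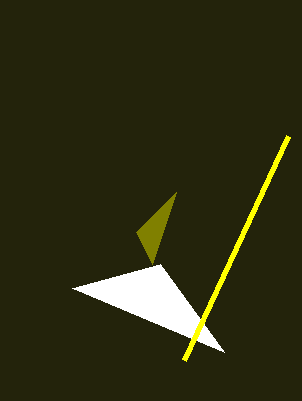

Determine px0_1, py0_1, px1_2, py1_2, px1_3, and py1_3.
px0_1 = 224; py0_1 = 352; px1_2 = 152; py1_2 = 264; px1_3 = 184; py1_3 = 360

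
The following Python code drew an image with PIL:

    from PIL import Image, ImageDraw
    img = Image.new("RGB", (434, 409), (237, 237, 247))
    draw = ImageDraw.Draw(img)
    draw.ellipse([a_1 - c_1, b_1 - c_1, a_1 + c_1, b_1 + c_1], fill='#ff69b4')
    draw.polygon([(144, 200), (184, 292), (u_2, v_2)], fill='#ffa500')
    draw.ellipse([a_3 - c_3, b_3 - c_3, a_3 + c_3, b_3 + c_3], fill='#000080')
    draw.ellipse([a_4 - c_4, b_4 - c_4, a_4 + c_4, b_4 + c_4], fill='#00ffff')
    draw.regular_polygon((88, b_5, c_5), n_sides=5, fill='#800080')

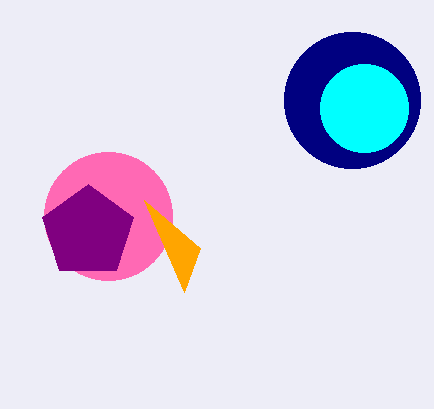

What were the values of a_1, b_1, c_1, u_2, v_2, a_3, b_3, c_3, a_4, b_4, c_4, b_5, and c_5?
a_1 = 108
b_1 = 216
c_1 = 64
u_2 = 200
v_2 = 248
a_3 = 352
b_3 = 100
c_3 = 68
a_4 = 364
b_4 = 108
c_4 = 44
b_5 = 232
c_5 = 48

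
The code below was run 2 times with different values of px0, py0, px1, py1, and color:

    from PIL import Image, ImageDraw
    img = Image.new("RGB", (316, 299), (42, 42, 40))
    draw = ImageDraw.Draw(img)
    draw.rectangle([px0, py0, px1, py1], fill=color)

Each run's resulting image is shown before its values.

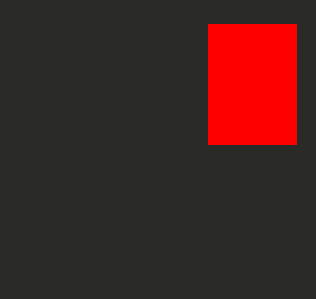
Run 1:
px0 = 208; py0 = 24; px1 = 296; py1 = 144; color = 'red'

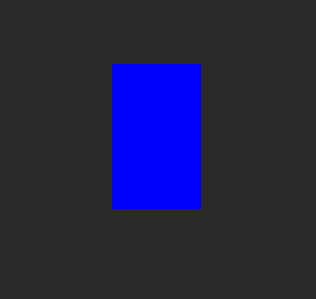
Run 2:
px0 = 112, py0 = 64, px1 = 200, py1 = 208, color = 'blue'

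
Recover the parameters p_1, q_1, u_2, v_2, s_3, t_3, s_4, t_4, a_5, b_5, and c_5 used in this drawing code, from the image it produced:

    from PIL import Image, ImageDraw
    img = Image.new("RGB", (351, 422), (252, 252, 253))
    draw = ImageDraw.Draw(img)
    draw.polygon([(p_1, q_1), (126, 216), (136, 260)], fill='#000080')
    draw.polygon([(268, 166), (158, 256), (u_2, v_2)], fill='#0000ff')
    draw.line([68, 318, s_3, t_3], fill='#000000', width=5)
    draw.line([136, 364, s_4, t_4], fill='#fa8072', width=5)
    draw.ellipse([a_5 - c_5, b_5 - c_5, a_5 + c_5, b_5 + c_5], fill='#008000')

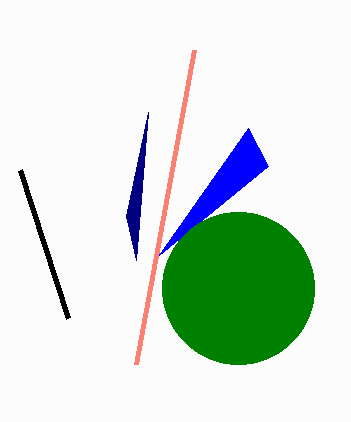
p_1 = 148
q_1 = 112
u_2 = 248
v_2 = 128
s_3 = 20
t_3 = 170
s_4 = 194
t_4 = 50
a_5 = 238
b_5 = 288
c_5 = 76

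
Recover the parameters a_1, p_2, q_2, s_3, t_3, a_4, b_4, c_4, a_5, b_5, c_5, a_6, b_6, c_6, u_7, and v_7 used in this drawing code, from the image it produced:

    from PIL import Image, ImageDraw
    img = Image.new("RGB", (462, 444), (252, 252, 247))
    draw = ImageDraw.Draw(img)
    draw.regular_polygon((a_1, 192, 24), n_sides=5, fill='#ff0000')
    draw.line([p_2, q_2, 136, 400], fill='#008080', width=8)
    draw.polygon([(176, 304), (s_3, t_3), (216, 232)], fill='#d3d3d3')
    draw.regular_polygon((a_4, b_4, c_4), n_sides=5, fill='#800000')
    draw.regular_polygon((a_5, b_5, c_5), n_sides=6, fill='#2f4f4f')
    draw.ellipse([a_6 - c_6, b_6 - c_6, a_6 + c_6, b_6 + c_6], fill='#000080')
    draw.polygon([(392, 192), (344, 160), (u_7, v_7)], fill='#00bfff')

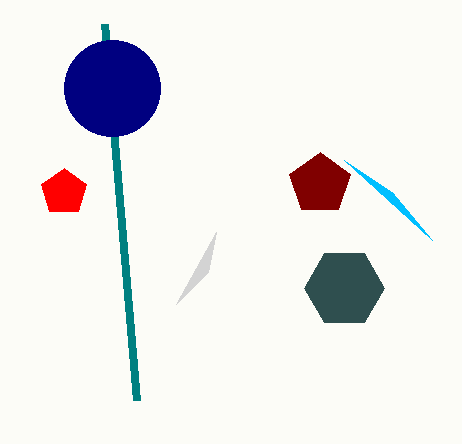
a_1 = 64, p_2 = 104, q_2 = 24, s_3 = 208, t_3 = 272, a_4 = 320, b_4 = 184, c_4 = 32, a_5 = 344, b_5 = 288, c_5 = 40, a_6 = 112, b_6 = 88, c_6 = 48, u_7 = 432, v_7 = 240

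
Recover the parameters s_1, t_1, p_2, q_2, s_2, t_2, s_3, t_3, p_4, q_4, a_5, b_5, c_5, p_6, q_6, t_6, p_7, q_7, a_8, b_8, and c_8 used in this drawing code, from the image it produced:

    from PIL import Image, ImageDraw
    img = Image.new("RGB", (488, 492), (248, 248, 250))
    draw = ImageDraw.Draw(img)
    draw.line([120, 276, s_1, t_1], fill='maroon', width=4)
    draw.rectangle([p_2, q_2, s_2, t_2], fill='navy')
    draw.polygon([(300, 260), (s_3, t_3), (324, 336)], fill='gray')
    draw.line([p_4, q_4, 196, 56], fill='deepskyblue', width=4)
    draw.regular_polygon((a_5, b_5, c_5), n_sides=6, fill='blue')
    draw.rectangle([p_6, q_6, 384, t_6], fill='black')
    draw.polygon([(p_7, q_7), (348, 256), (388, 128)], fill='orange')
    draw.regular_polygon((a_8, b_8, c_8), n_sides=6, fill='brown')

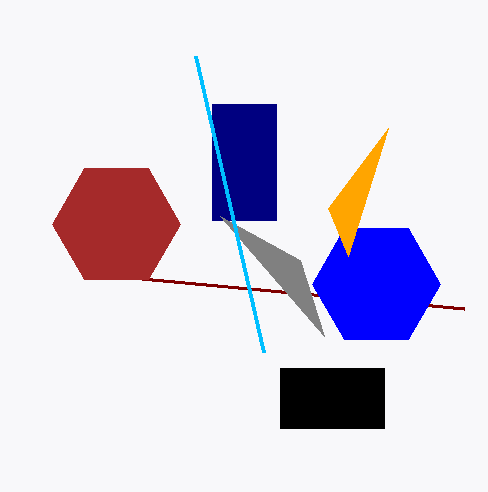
s_1 = 464
t_1 = 308
p_2 = 212
q_2 = 104
s_2 = 276
t_2 = 220
s_3 = 220
t_3 = 216
p_4 = 264
q_4 = 352
a_5 = 376
b_5 = 284
c_5 = 64
p_6 = 280
q_6 = 368
t_6 = 428
p_7 = 328
q_7 = 208
a_8 = 116
b_8 = 224
c_8 = 64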